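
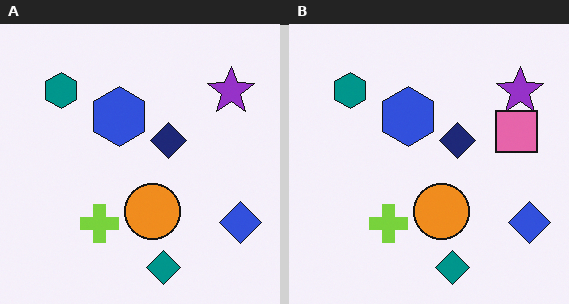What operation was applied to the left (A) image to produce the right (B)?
The transformation is: overlaid with an additional pink square.

A pink square appears in the right (B) image that is absent from the left (A).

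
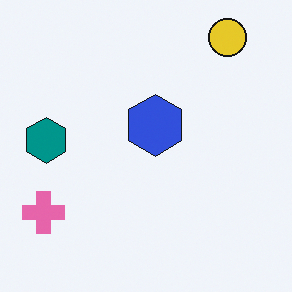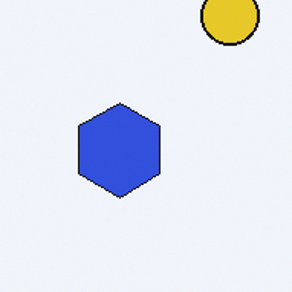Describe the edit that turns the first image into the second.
The transformation is: cropped to a modestly smaller region and rescaled.

The visible shapes are larger and the field of view is narrower; shapes near the original edges may be partly or wholly outside the frame — a crop-and-rescale.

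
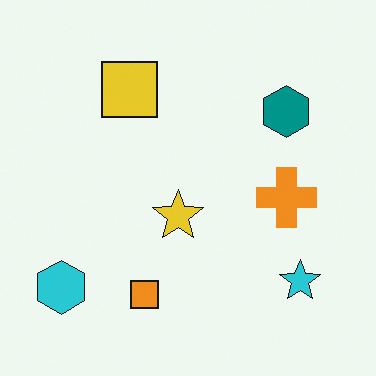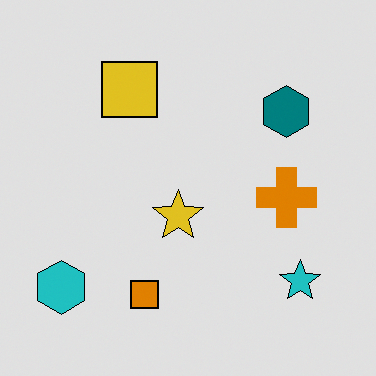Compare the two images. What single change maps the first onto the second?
The image was moderately posterized.

Each flat color has snapped to a coarser quantized level — most visibly, the near-white background has dropped to a flat grey.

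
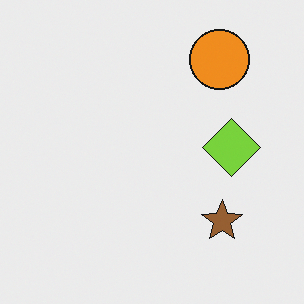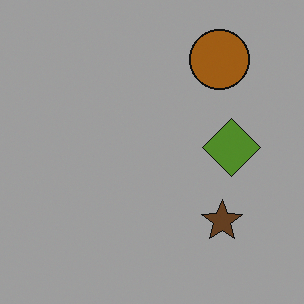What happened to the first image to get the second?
It was darkened a lot.

Every pixel — background and shapes alike — is uniformly darkened.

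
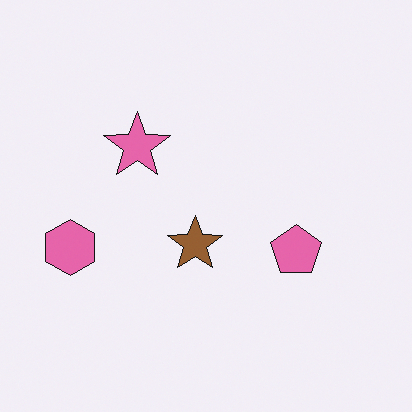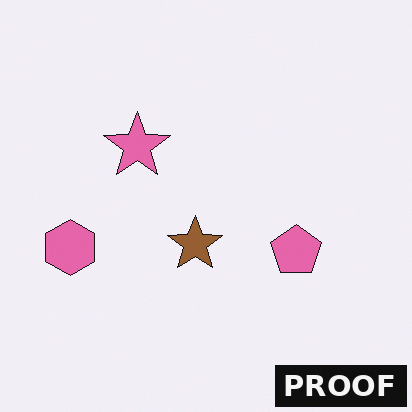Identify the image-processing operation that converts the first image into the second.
It was watermarked with the text "PROOF" in the lower-right corner.

A dark label reading "PROOF" appears in the lower-right corner.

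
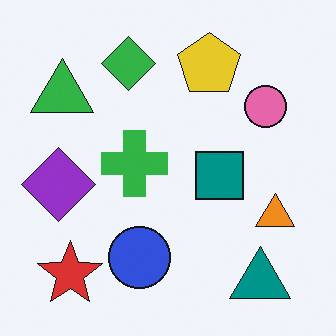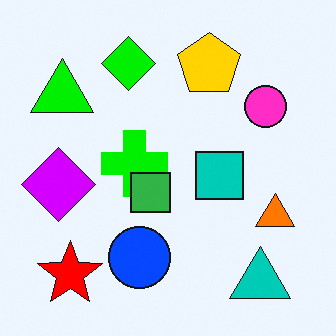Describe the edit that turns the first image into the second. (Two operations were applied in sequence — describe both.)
The second image is the first made much more vivid (saturation change), then overlaid with an additional green square.

All colors are more vivid — a global saturation change. A green square appears in the second image that is absent from the first.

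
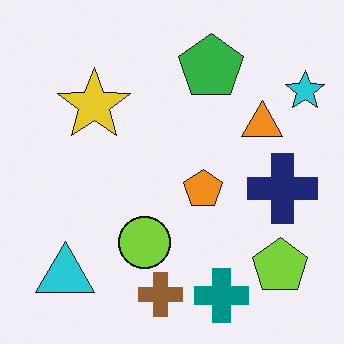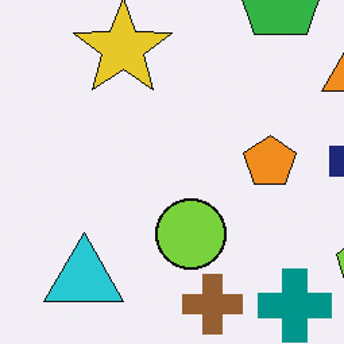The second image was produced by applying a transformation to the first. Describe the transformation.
Cropped to a modestly smaller region and rescaled.

The visible shapes are larger and the field of view is narrower; shapes near the original edges may be partly or wholly outside the frame — a crop-and-rescale.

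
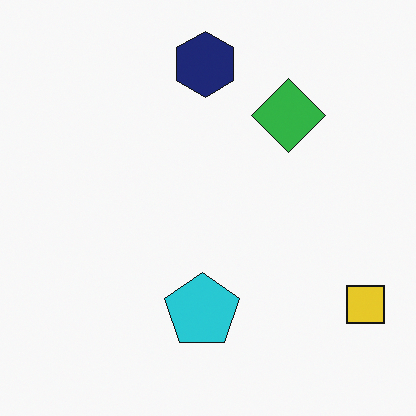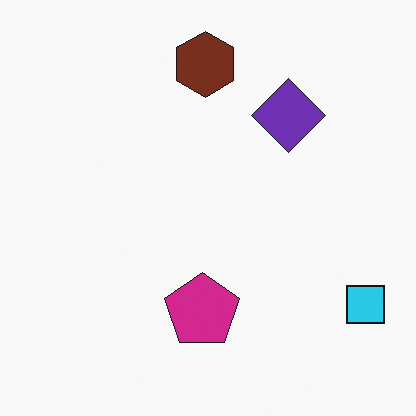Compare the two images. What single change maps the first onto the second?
The transformation is: hue-shifted noticeably.

Every shape's color has rotated by the same amount around the hue wheel — a uniform hue shift.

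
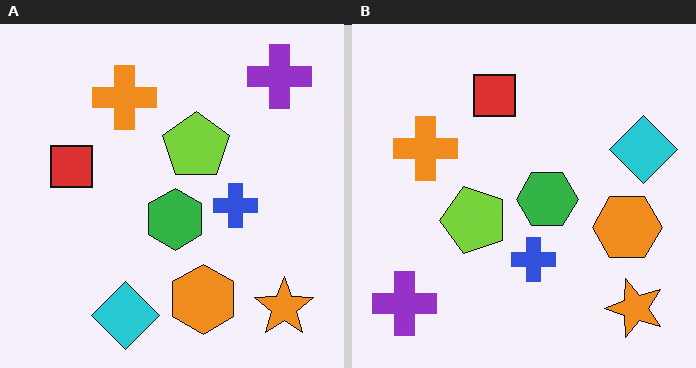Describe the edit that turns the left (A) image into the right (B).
The image was transposed (reflected across the top-left ↔ bottom-right diagonal).

Shapes have swapped their row and column positions — what was in the top-right is now in the bottom-left — a diagonal reflection.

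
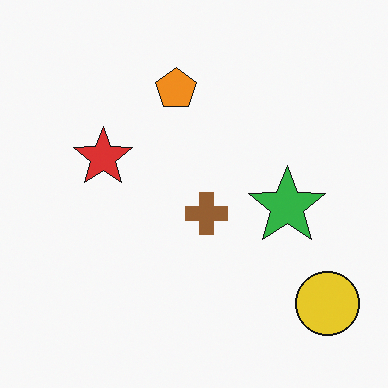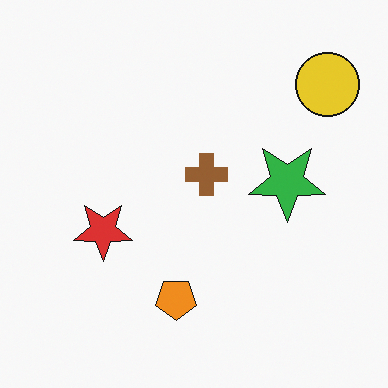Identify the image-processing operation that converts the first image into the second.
Flipped vertically (top ↔ bottom).

The yellow circle is in the bottom-right of the first image and the top-right of the second — shapes on opposite sides of the horizontal midline have swapped in a mirror flip.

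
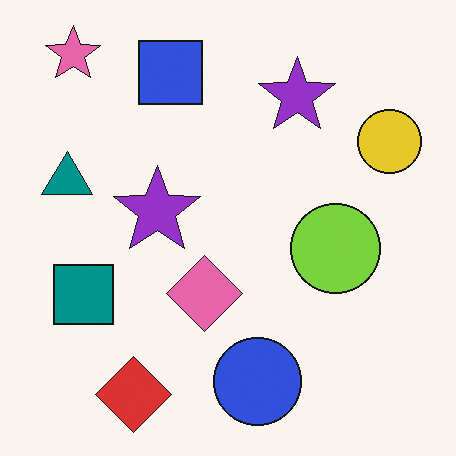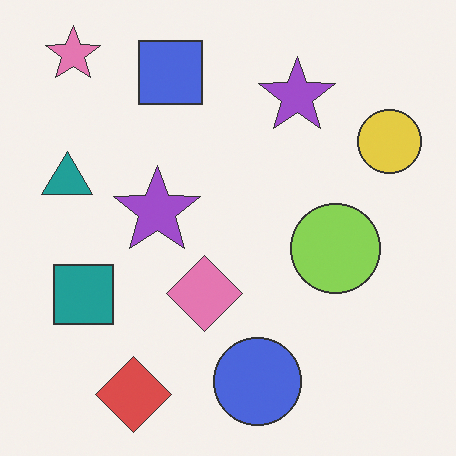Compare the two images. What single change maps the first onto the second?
It was given slightly reduced contrast.

Tones are pushed toward mid-grey across the whole image — a global contrast change.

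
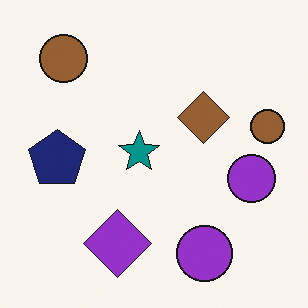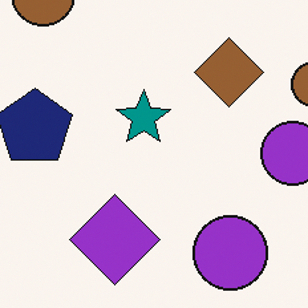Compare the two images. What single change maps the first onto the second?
It was cropped slightly and scaled back up.

The visible shapes are larger and the field of view is narrower; shapes near the original edges may be partly or wholly outside the frame — a crop-and-rescale.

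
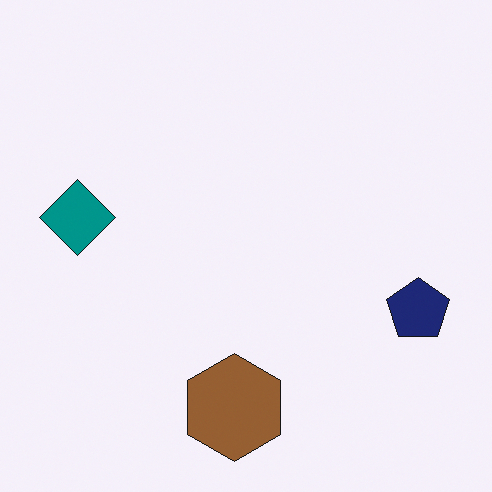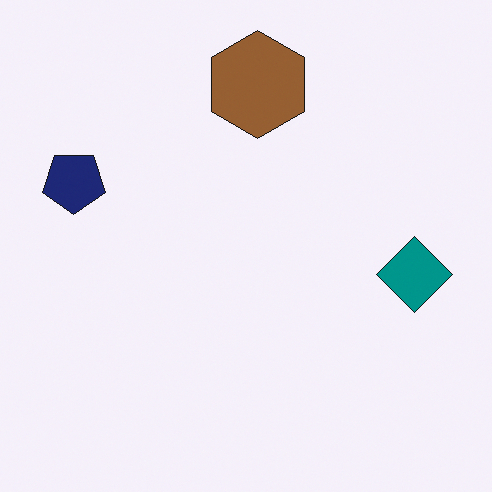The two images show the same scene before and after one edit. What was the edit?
Rotated 180°.

The navy pentagon sits in the right of the first image and the left of the second — consistent with a whole-image 180° rotation.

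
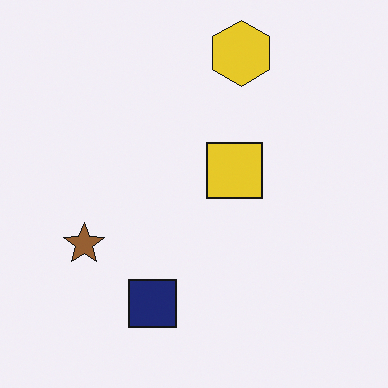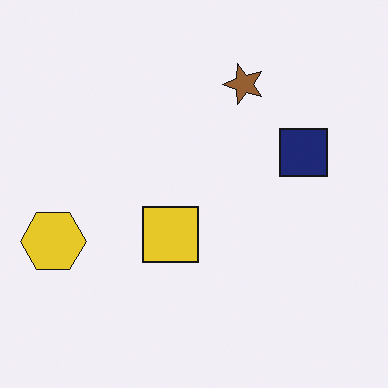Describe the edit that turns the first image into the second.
It was transposed (reflected across the top-left ↔ bottom-right diagonal).

Shapes have swapped their row and column positions — what was in the top-right is now in the bottom-left — a diagonal reflection.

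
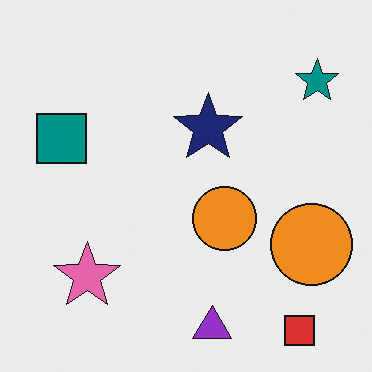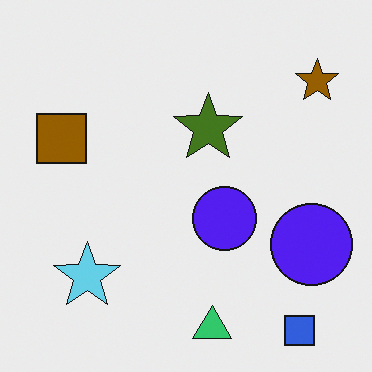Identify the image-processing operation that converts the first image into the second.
Hue-shifted through roughly half the color wheel.

Every shape's color has rotated by the same amount around the hue wheel — a uniform hue shift.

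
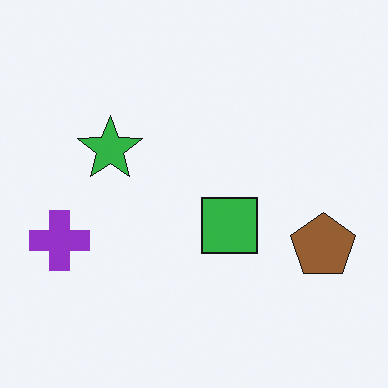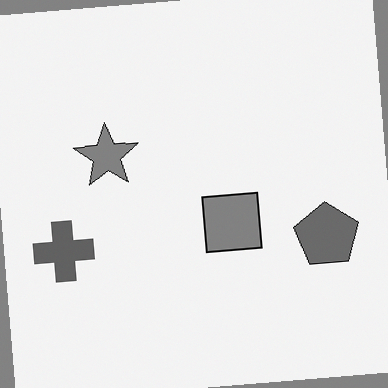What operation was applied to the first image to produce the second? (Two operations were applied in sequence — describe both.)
The second image is the first converted to grayscale, then rotated counter-clockwise by a small amount.

All color is removed — every shape is now a shade of grey. Every shape is tilted by the same angle and the image corners show triangular fill wedges — a whole-image rotation by a non-right angle.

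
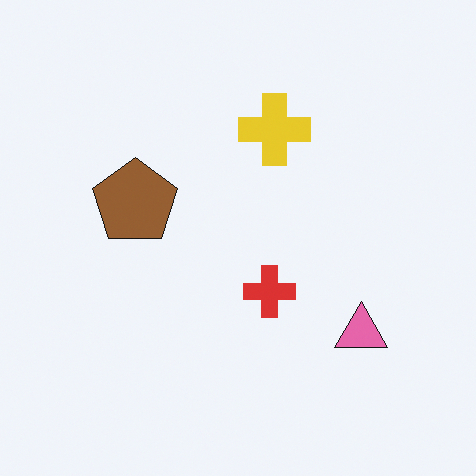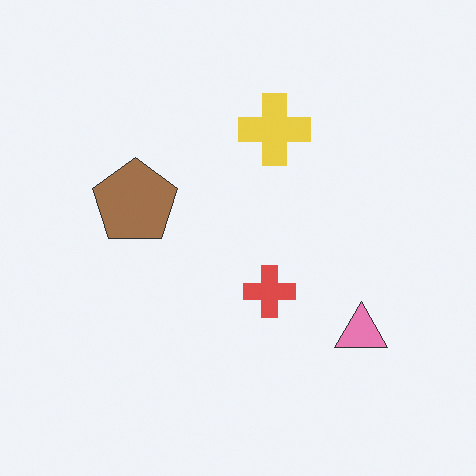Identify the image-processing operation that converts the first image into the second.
It was given slightly reduced contrast.

Tones are pushed toward mid-grey across the whole image — a global contrast change.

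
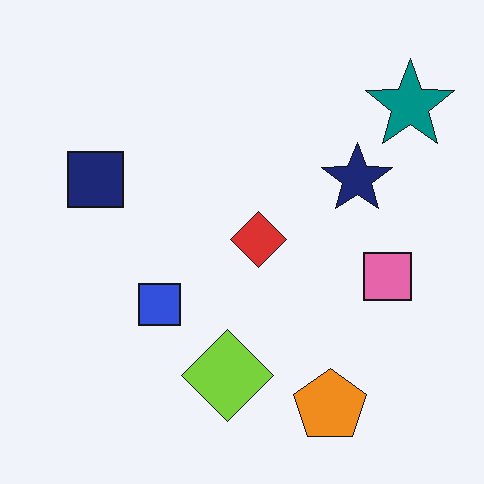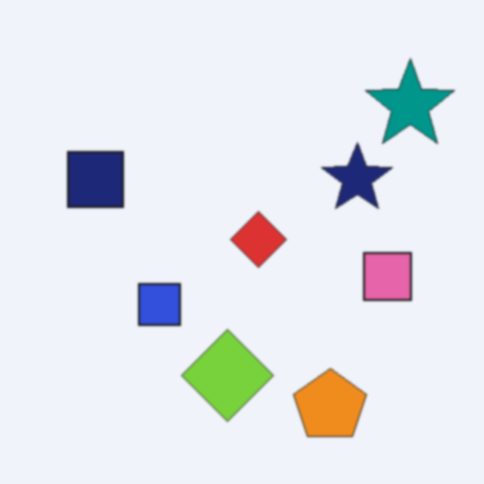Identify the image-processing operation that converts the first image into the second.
The transformation is: slightly softened.

Shape edges and outlines are uniformly softened across the whole image.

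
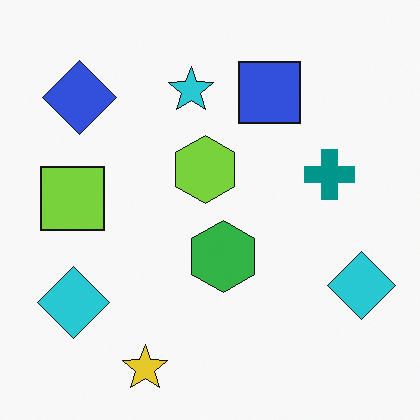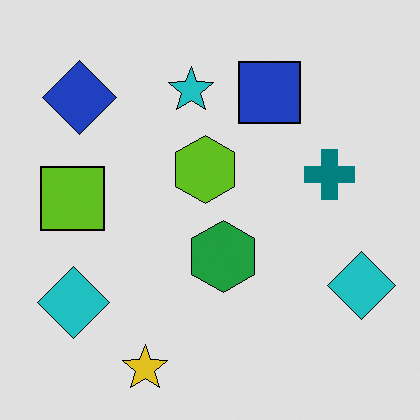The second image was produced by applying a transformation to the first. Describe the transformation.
This is the original image moderately posterized.

Each flat color has snapped to a coarser quantized level — most visibly, the near-white background has dropped to a flat grey.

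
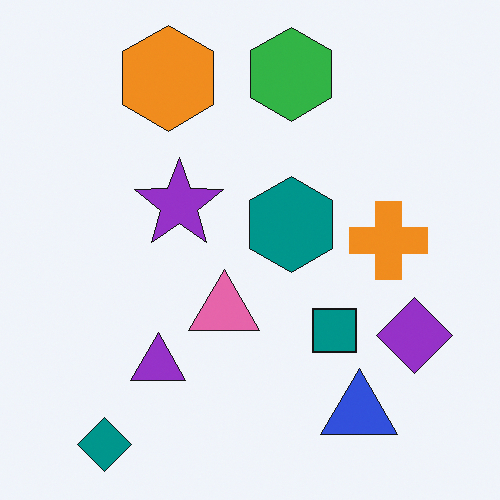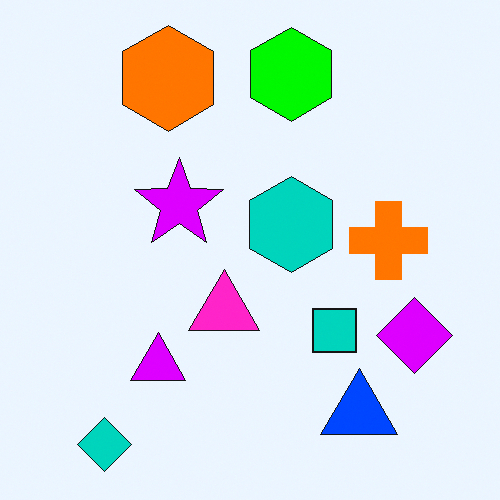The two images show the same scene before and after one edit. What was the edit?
The transformation is: made much more vivid (saturation change).

All colors are more vivid — a global saturation change.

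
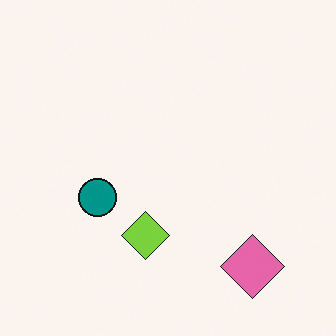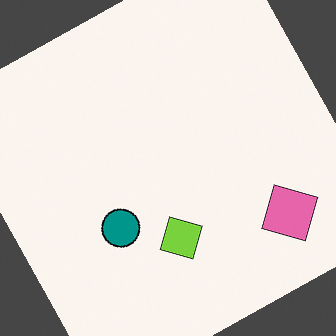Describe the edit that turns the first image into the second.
The image was rotated counter-clockwise by a clearly visible amount.

Every shape is tilted by the same angle and the image corners show triangular fill wedges — a whole-image rotation by a non-right angle.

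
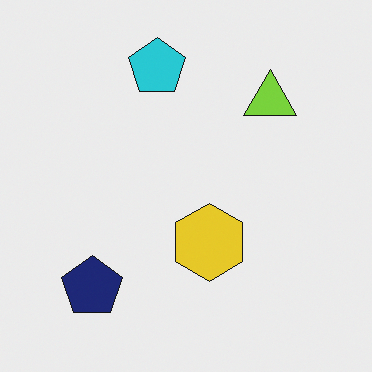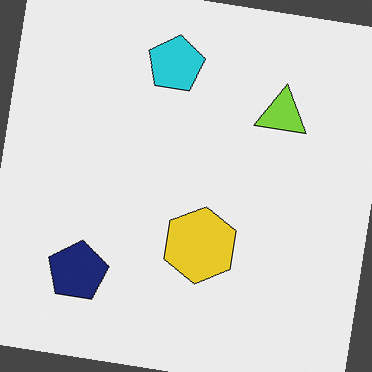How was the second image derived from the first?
This is the original image rotated clockwise by a small amount.

Every shape is tilted by the same angle and the image corners show triangular fill wedges — a whole-image rotation by a non-right angle.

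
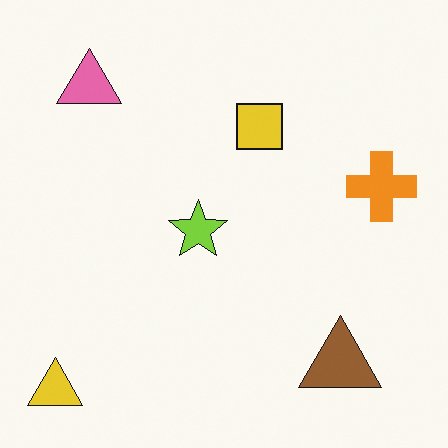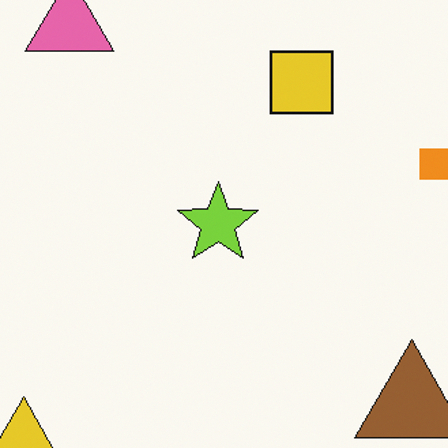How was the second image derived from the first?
The transformation is: cropped slightly and scaled back up.

The visible shapes are larger and the field of view is narrower; shapes near the original edges may be partly or wholly outside the frame — a crop-and-rescale.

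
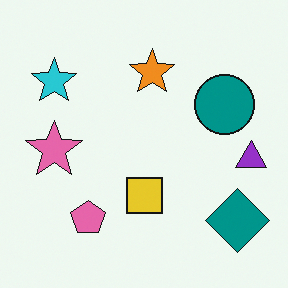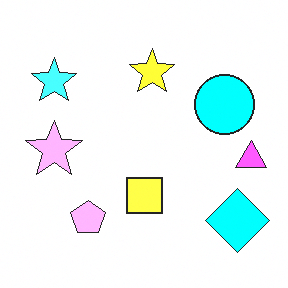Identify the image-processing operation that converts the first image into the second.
The image was noticeably brightened.

Every pixel — background and shapes alike — is uniformly brightened.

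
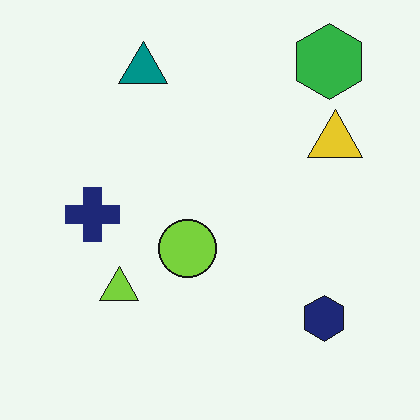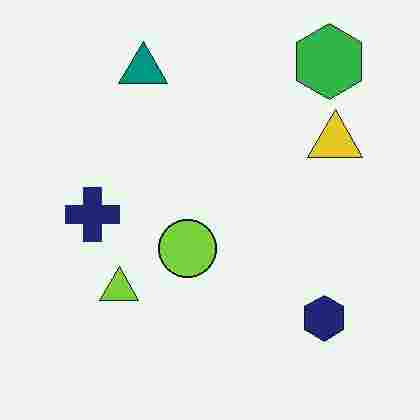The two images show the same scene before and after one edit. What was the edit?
The transformation is: heavily JPEG-compressed with obvious blocking artifacts.

Blocky 8×8 compression artifacts appear around shape edges and the flat background shows ringing — characteristic JPEG degradation.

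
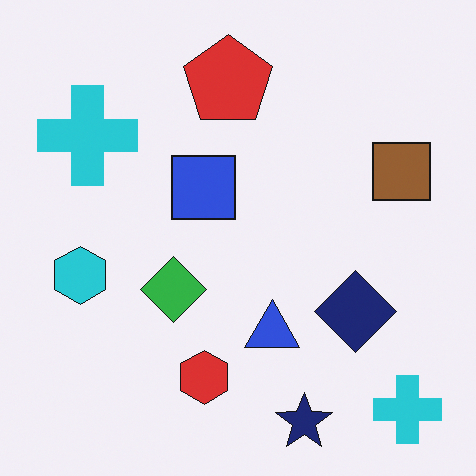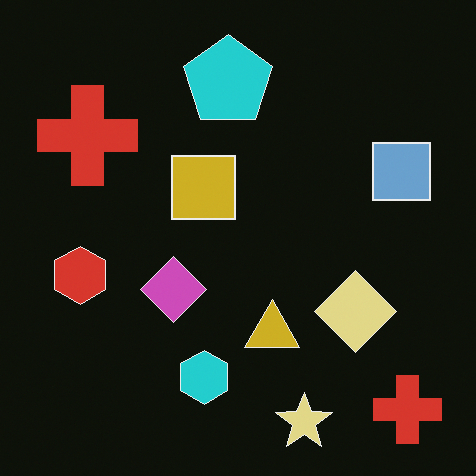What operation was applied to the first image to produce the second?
Color-inverted (negative).

The light background has become dark and every shape's color is its complement — a photographic negative.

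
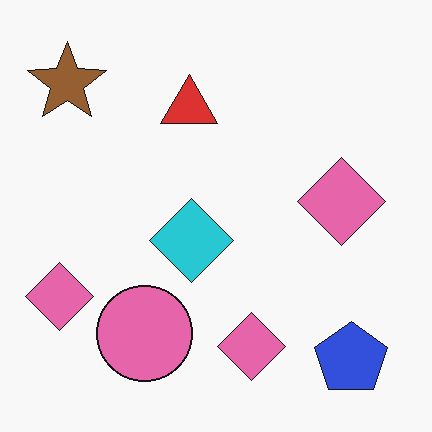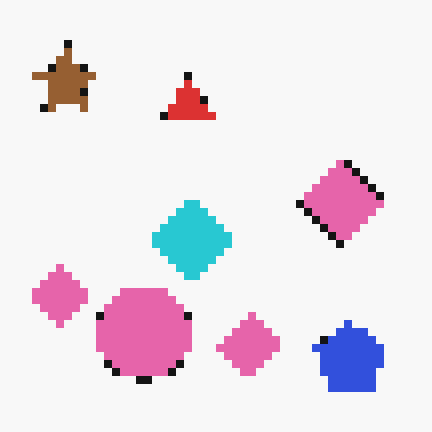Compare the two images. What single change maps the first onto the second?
Pixelated into visible square blocks.

Shapes are reduced to large square blocks; fine edges and outlines are lost — a downscale-then-upscale (mosaic) effect.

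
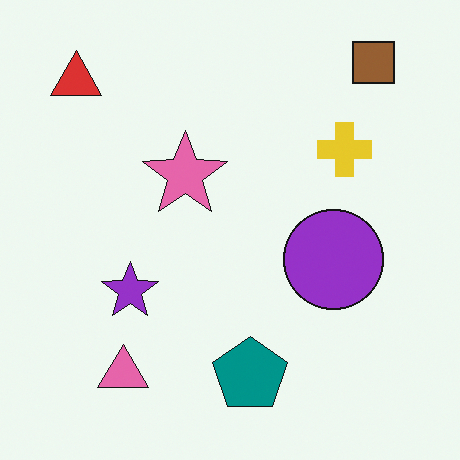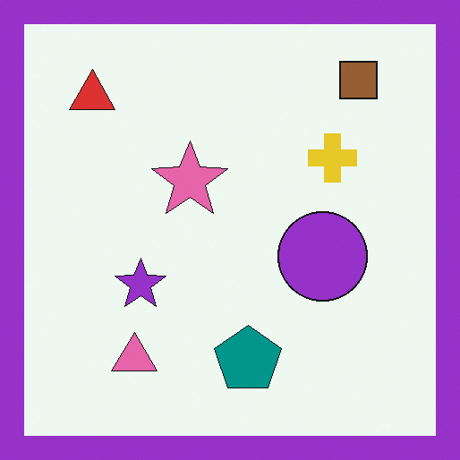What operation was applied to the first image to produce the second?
This is the original image framed with a purple border.

A solid purple frame runs around the edge of the second image, with the content slightly shrunk inside it.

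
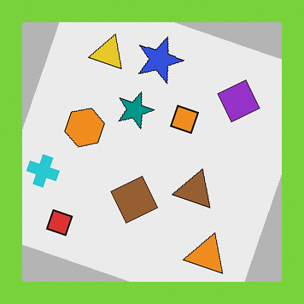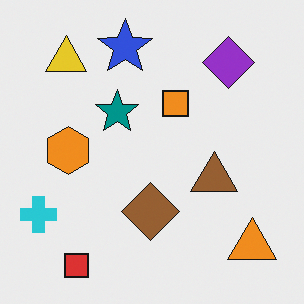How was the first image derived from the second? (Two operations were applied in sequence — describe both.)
It was rotated clockwise by a clearly visible amount, then framed with a lime border.

Every shape is tilted by the same angle and the image corners show triangular fill wedges — a whole-image rotation by a non-right angle. A solid lime frame runs around the edge of the first image, with the content slightly shrunk inside it.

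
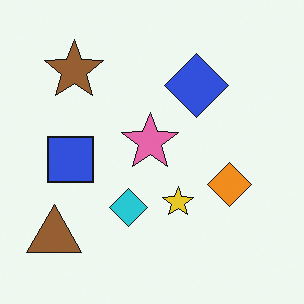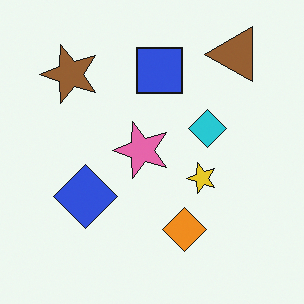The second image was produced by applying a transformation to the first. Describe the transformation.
The transformation is: transposed (reflected across the top-left ↔ bottom-right diagonal).

Shapes have swapped their row and column positions — what was in the top-right is now in the bottom-left — a diagonal reflection.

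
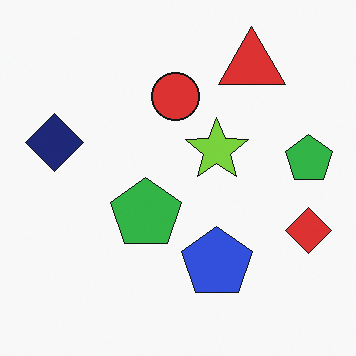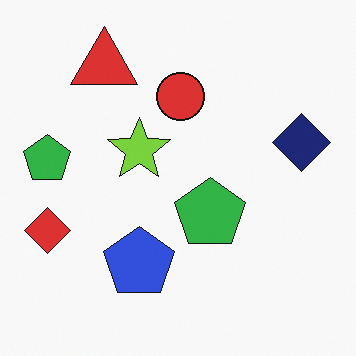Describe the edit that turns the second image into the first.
The image was flipped horizontally (left ↔ right).

The red diamond is in the left of the second image and the right of the first — shapes on opposite sides of the vertical midline have swapped in a mirror flip.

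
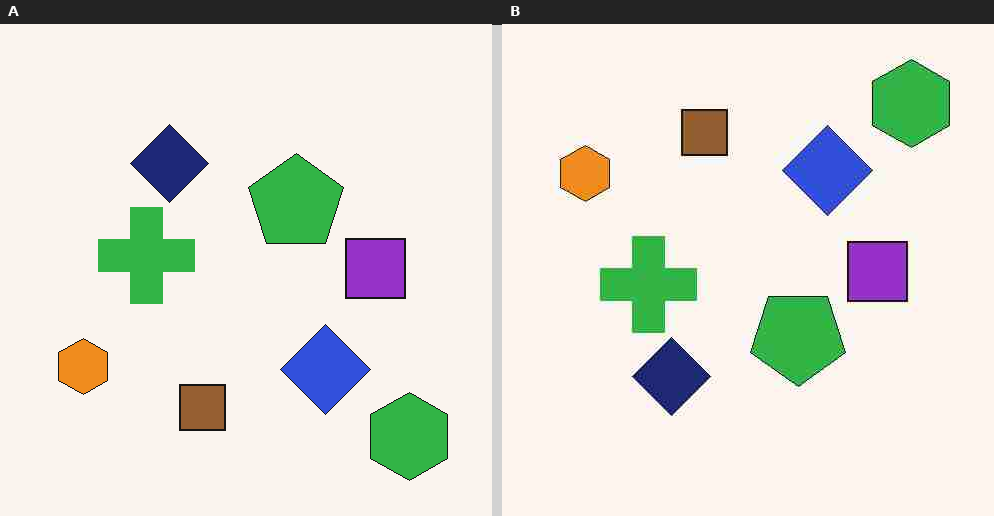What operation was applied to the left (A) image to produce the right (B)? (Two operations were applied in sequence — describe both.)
The image was flipped vertically (top ↔ bottom), then degraded with heavy JPEG compression.

The green hexagon is in the bottom-right of the left (A) image and the top-right of the right (B) — shapes on opposite sides of the horizontal midline have swapped in a mirror flip. Blocky 8×8 compression artifacts appear around shape edges and the flat background shows ringing — characteristic JPEG degradation.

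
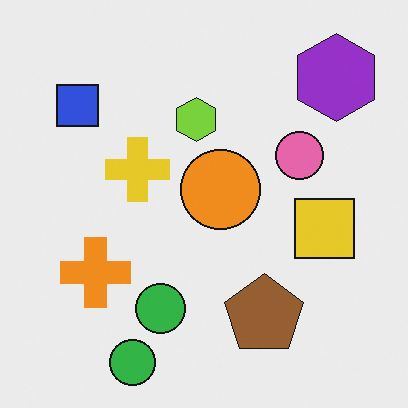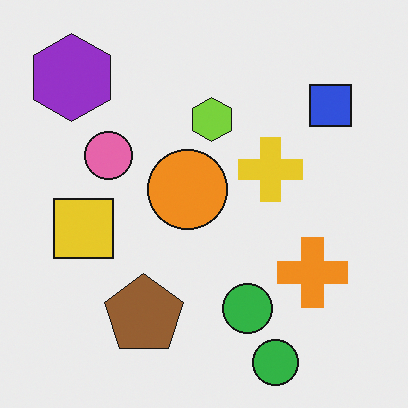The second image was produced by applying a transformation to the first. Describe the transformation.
This is the original image flipped horizontally (left ↔ right).

The purple hexagon is in the top-right of the first image and the top-left of the second — shapes on opposite sides of the vertical midline have swapped in a mirror flip.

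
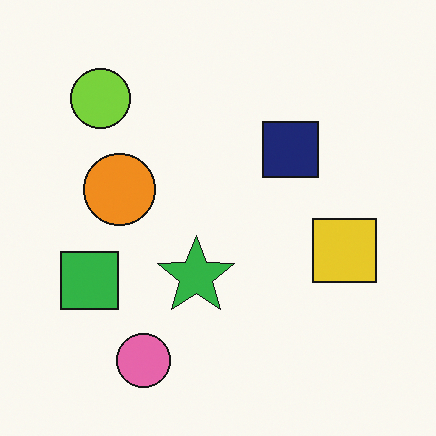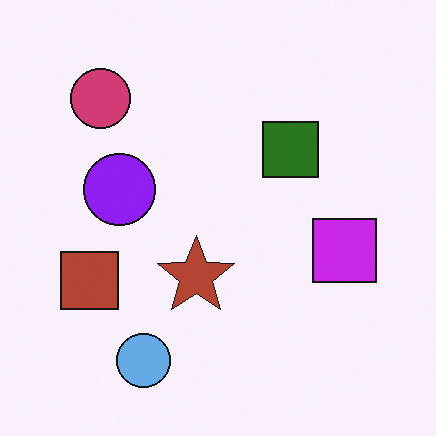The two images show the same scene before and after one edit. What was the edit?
The second image is the first hue-shifted by a large amount.

Every shape's color has rotated by the same amount around the hue wheel — a uniform hue shift.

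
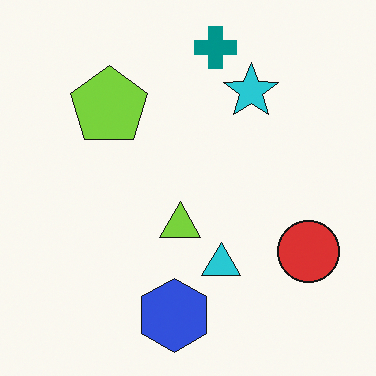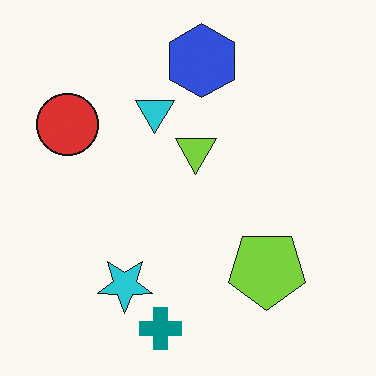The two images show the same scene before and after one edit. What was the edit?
This is the original image rotated 180°.

The teal cross sits in the top of the first image and the bottom of the second — consistent with a whole-image 180° rotation.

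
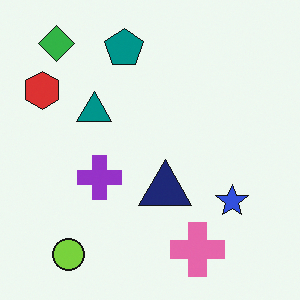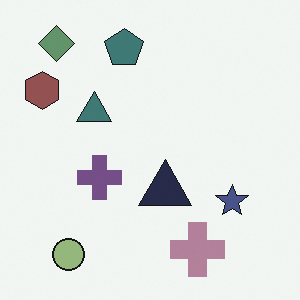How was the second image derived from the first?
This is the original image heavily desaturated.

All colors are more muted and greyish — a global saturation change.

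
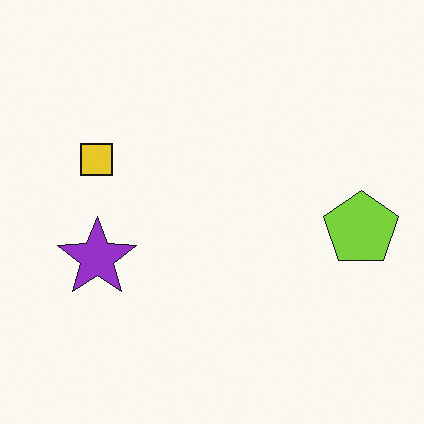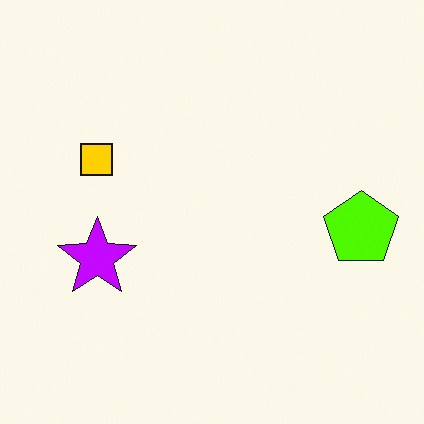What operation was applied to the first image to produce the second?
The image was made much more vivid (saturation change).

All colors are more vivid — a global saturation change.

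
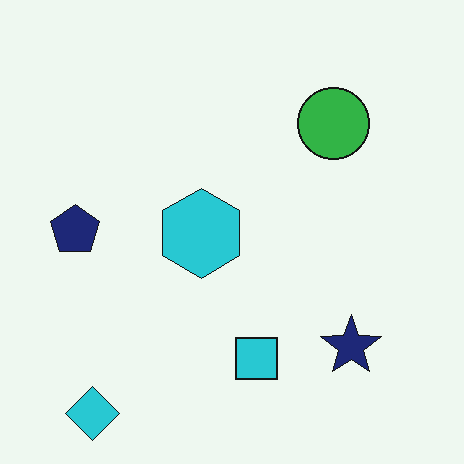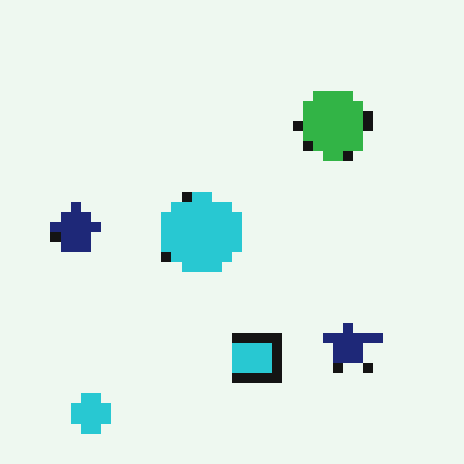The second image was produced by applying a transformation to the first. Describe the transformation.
Coarsely pixelated.

Shapes are reduced to large square blocks; fine edges and outlines are lost — a downscale-then-upscale (mosaic) effect.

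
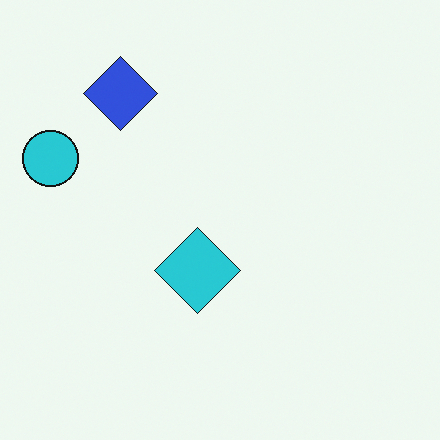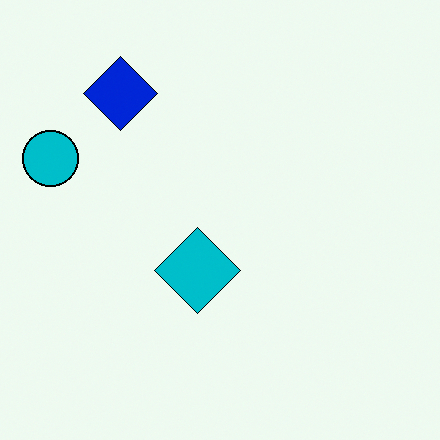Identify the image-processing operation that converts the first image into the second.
It was given slightly increased contrast.

Tones are pushed away from mid-grey across the whole image — a global contrast change.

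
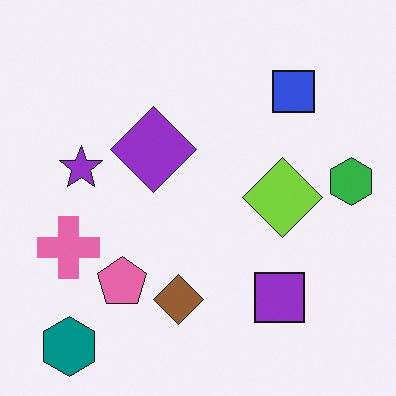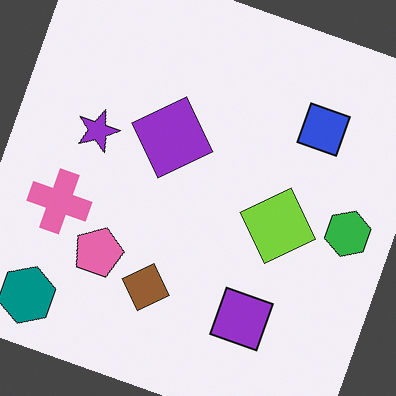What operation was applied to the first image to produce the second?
The second image is the first rotated clockwise by a moderate amount.

Every shape is tilted by the same angle and the image corners show triangular fill wedges — a whole-image rotation by a non-right angle.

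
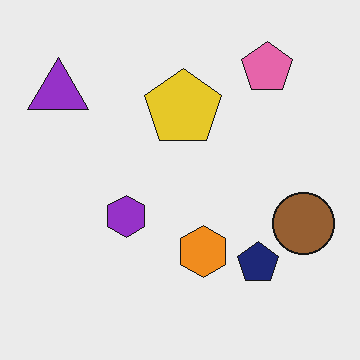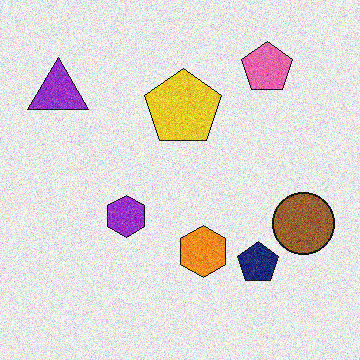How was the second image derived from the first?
This is the original image degraded with moderate additive noise.

Random speckle covers the whole image, including the flat background.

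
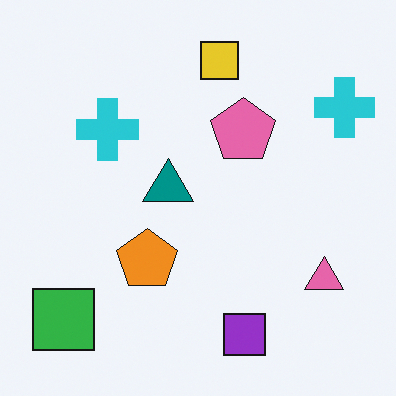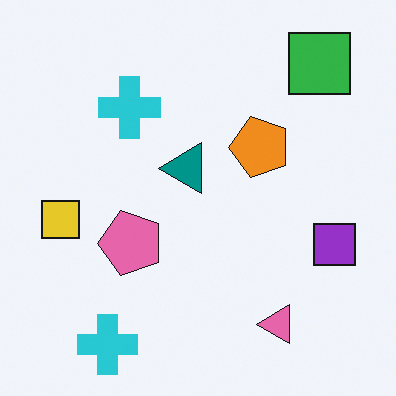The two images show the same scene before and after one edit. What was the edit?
The image was transposed (reflected across the top-left ↔ bottom-right diagonal).

Shapes have swapped their row and column positions — what was in the top-right is now in the bottom-left — a diagonal reflection.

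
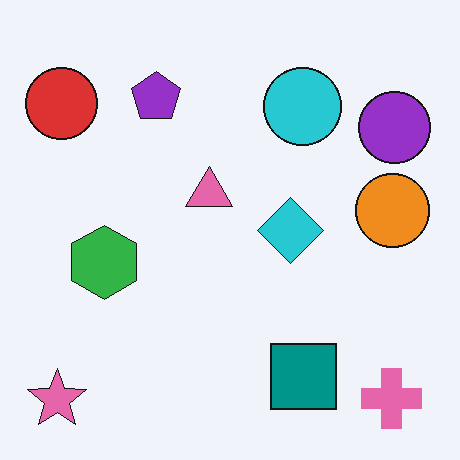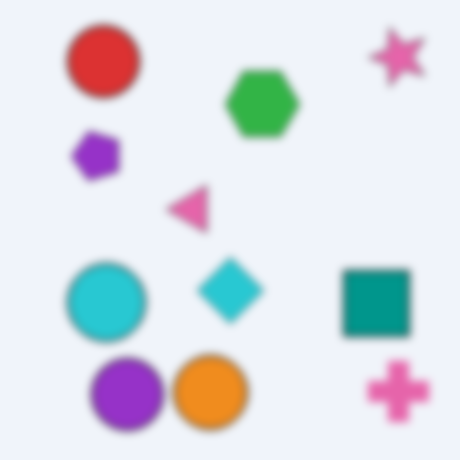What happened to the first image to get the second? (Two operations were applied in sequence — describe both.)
The second image is the first transposed (reflected across the top-left ↔ bottom-right diagonal), then noticeably gaussian-blurred.

Shapes have swapped their row and column positions — what was in the top-right is now in the bottom-left — a diagonal reflection. Shape edges and outlines are uniformly softened across the whole image.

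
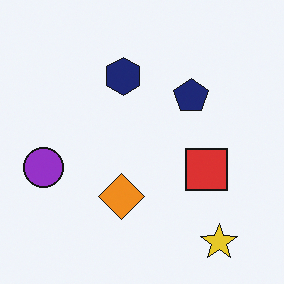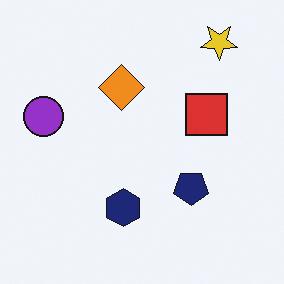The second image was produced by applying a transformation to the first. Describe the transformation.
The transformation is: flipped vertically (top ↔ bottom).

The yellow star is in the bottom-right of the first image and the top-right of the second — shapes on opposite sides of the horizontal midline have swapped in a mirror flip.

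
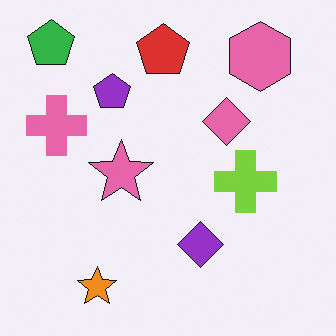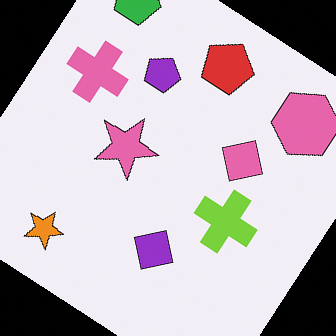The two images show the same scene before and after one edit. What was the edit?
The image was rotated clockwise by a large amount — several tens of degrees.

Every shape is tilted by the same angle and the image corners show triangular fill wedges — a whole-image rotation by a non-right angle.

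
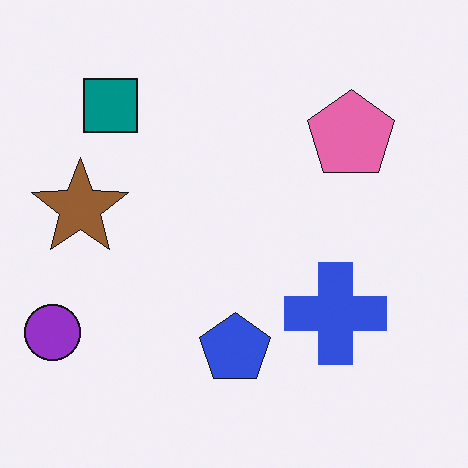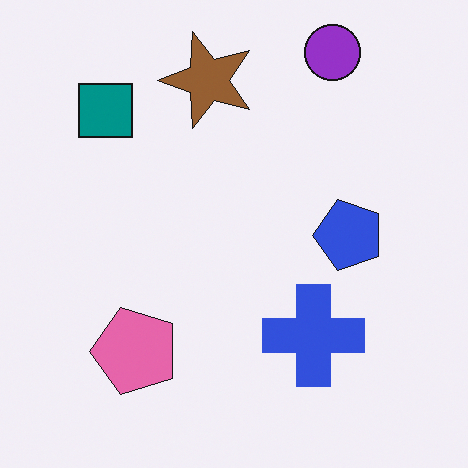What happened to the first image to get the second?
The second image is the first transposed (reflected across the top-left ↔ bottom-right diagonal).

Shapes have swapped their row and column positions — what was in the top-right is now in the bottom-left — a diagonal reflection.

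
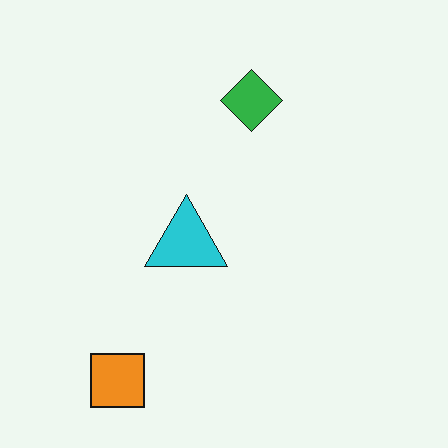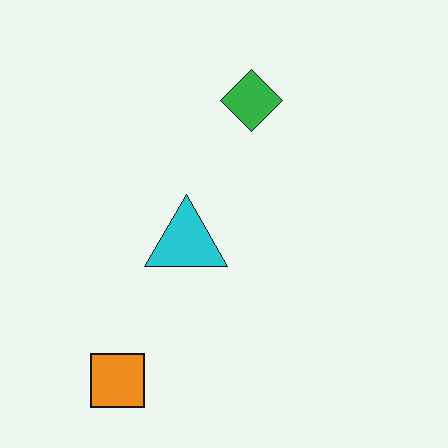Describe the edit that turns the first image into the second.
The image was given moderate JPEG compression.

Blocky 8×8 compression artifacts appear around shape edges and the flat background shows ringing — characteristic JPEG degradation.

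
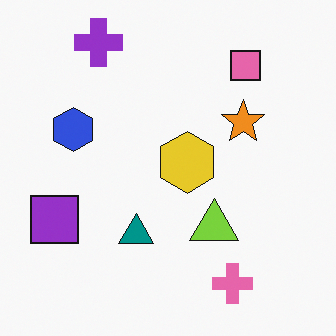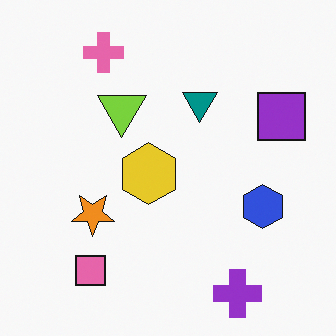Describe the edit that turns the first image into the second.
It was rotated 180°.

The purple cross sits in the top-left of the first image and the bottom-right of the second — consistent with a whole-image 180° rotation.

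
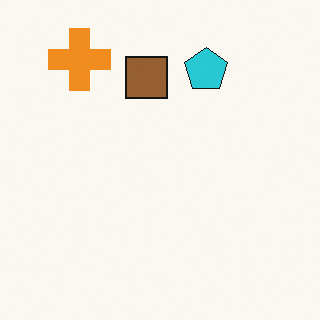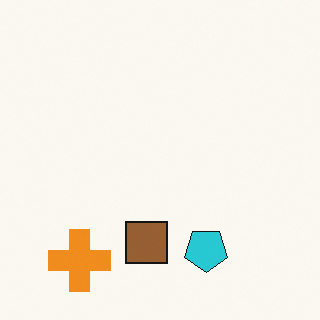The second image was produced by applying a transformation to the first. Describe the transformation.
It was flipped vertically (top ↔ bottom).

The orange cross is in the top-left of the first image and the bottom-left of the second — shapes on opposite sides of the horizontal midline have swapped in a mirror flip.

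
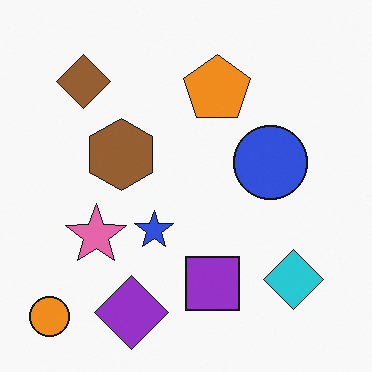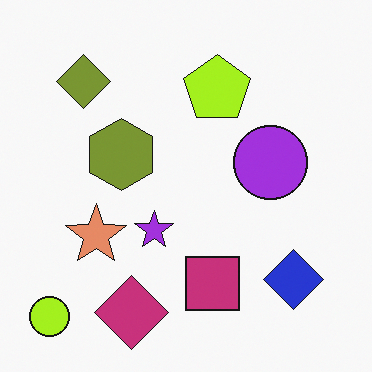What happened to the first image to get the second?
This is the original image hue-shifted by a small amount.

Every shape's color has rotated by the same amount around the hue wheel — a uniform hue shift.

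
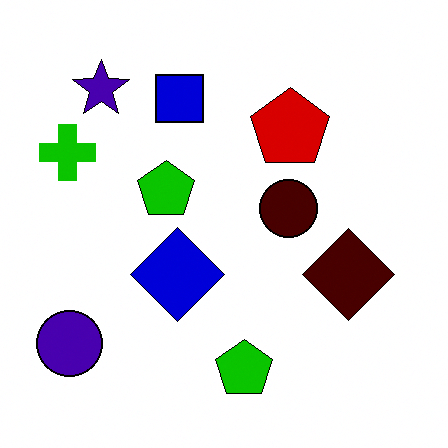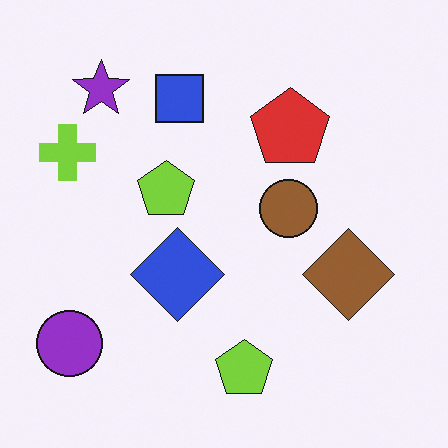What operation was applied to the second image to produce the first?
Given much higher contrast.

Tones are pushed away from mid-grey across the whole image — a global contrast change.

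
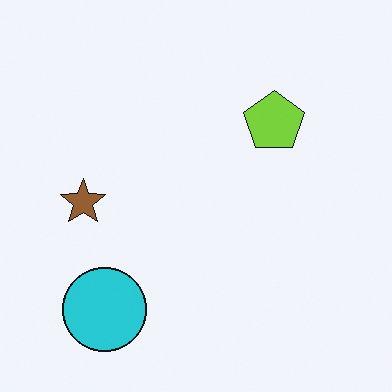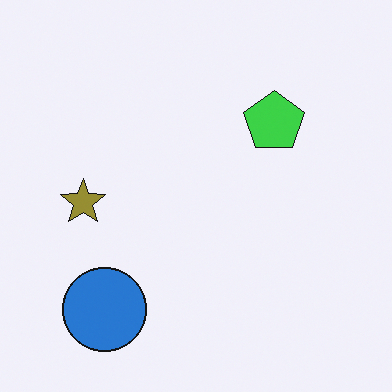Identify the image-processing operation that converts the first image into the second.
The image was hue-shifted by a small amount.

Every shape's color has rotated by the same amount around the hue wheel — a uniform hue shift.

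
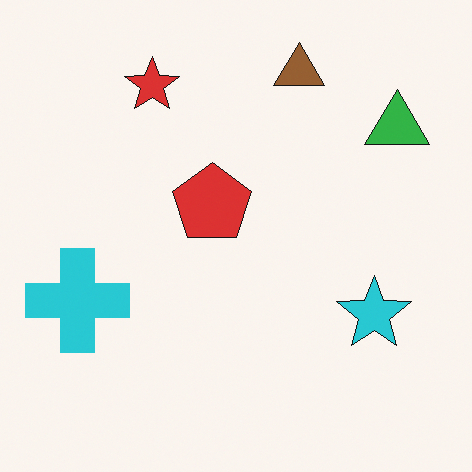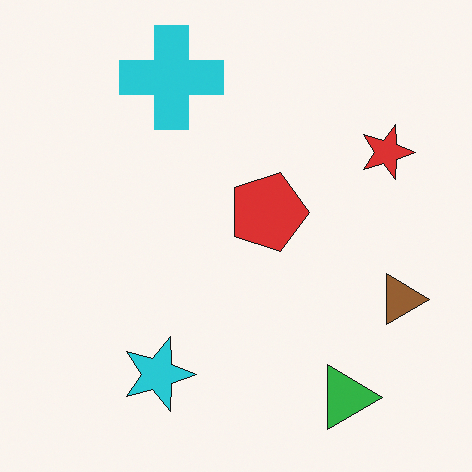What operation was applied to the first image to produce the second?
The image was rotated 90° clockwise.

The green triangle sits in the top-right of the first image and the bottom-right of the second — consistent with a whole-image 90° clockwise rotation.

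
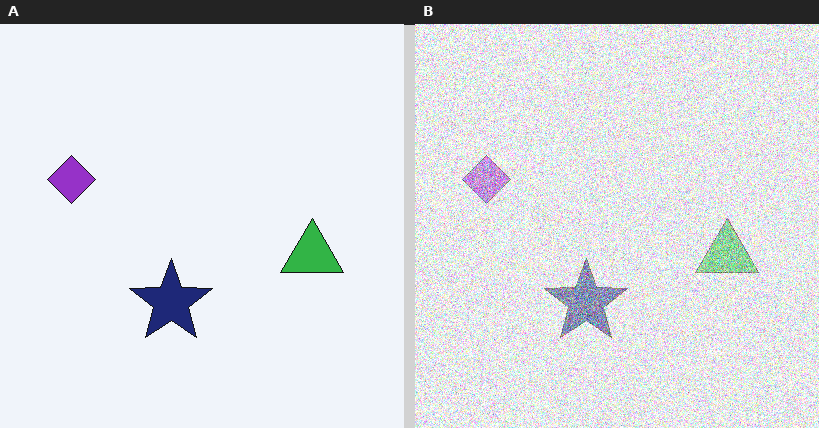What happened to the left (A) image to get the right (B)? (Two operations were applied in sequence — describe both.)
The transformation is: given much lower contrast, then degraded with heavy additive noise.

Tones are pushed toward mid-grey across the whole image — a global contrast change. Random speckle covers the whole image, including the flat background.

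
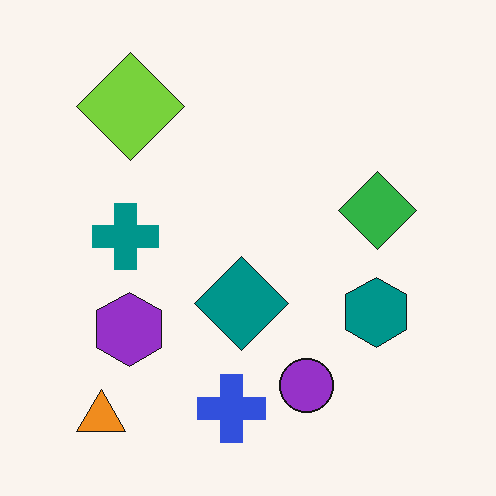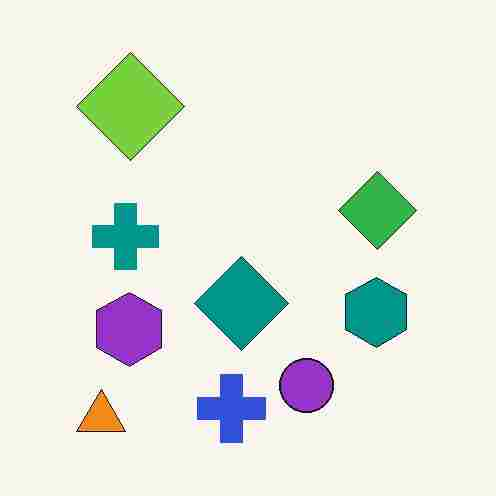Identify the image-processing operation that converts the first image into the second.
This is the original image heavily JPEG-compressed with obvious blocking artifacts.

Blocky 8×8 compression artifacts appear around shape edges and the flat background shows ringing — characteristic JPEG degradation.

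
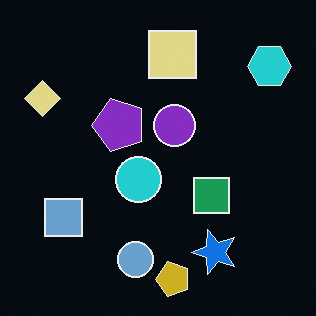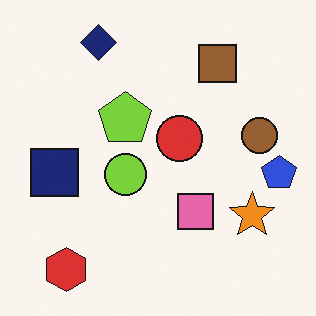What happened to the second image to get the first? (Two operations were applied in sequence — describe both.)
It was color-inverted (negative), then transposed (reflected across the top-left ↔ bottom-right diagonal).

The light background has become dark and every shape's color is its complement — a photographic negative. Shapes have swapped their row and column positions — what was in the top-right is now in the bottom-left — a diagonal reflection.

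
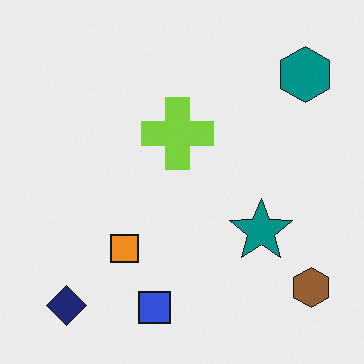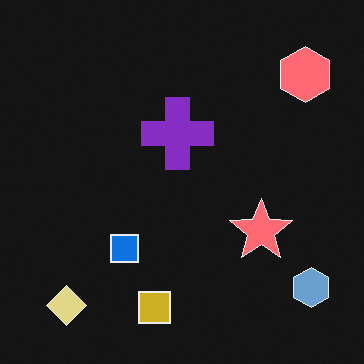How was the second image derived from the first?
The image was color-inverted (negative).

The light background has become dark and every shape's color is its complement — a photographic negative.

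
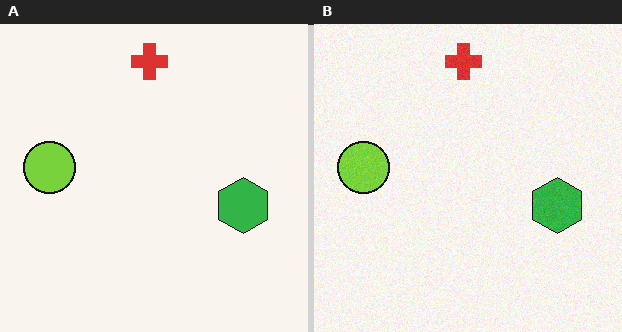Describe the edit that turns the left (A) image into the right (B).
This is the original image degraded with subtle gaussian noise.

Random speckle covers the whole image, including the flat background.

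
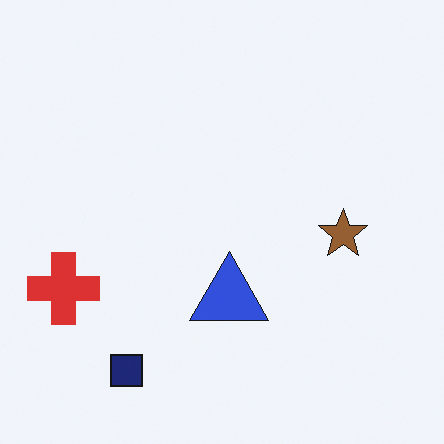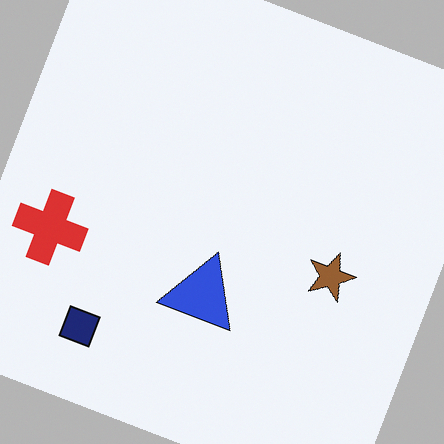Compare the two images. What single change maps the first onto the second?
The second image is the first rotated clockwise by a moderate amount.

Every shape is tilted by the same angle and the image corners show triangular fill wedges — a whole-image rotation by a non-right angle.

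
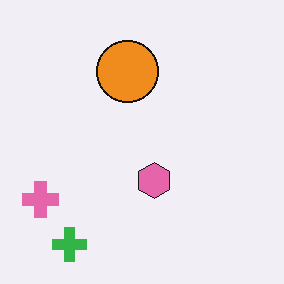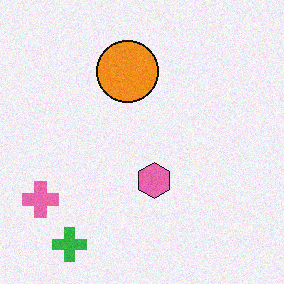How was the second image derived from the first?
Degraded with a light layer of grain.

Random speckle covers the whole image, including the flat background.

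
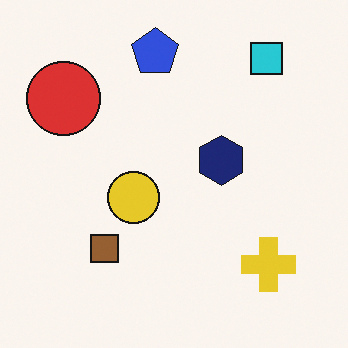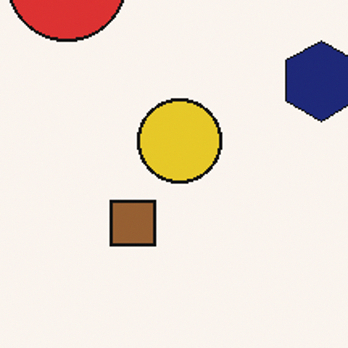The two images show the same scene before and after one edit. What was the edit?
The second image is the first cropped to a modestly smaller region and rescaled.

The visible shapes are larger and the field of view is narrower; shapes near the original edges may be partly or wholly outside the frame — a crop-and-rescale.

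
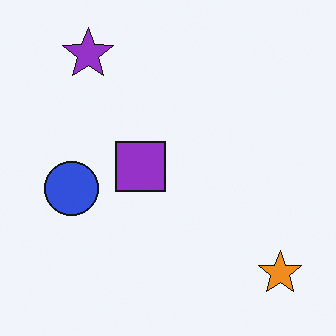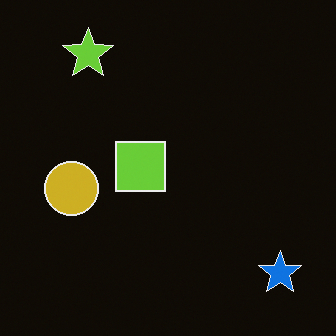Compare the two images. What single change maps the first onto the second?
Color-inverted (negative).

The light background has become dark and every shape's color is its complement — a photographic negative.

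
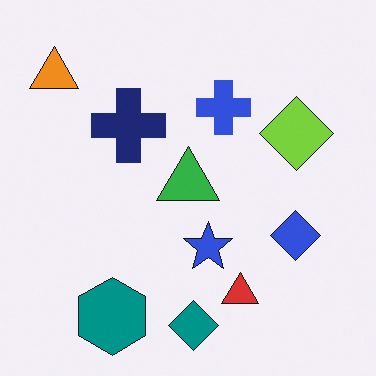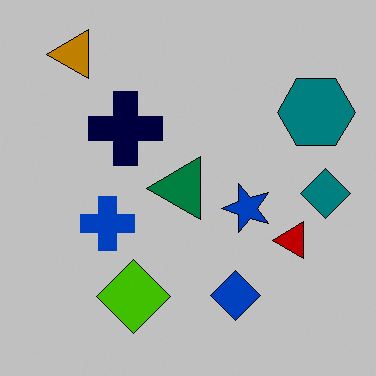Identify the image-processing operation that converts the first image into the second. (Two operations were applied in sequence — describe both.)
The second image is the first aggressively posterized, then transposed (reflected across the top-left ↔ bottom-right diagonal).

Each flat color has snapped to a coarser quantized level — most visibly, the near-white background has dropped to a flat grey. Shapes have swapped their row and column positions — what was in the top-right is now in the bottom-left — a diagonal reflection.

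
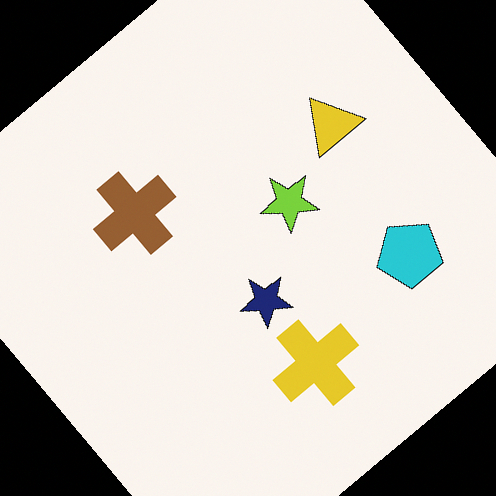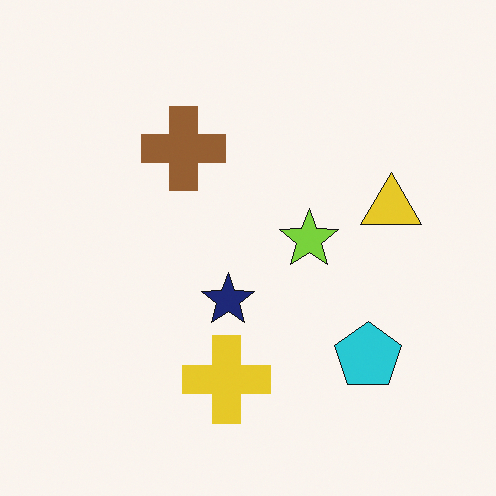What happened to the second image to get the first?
The transformation is: rotated counter-clockwise by a large amount — several tens of degrees.

Every shape is tilted by the same angle and the image corners show triangular fill wedges — a whole-image rotation by a non-right angle.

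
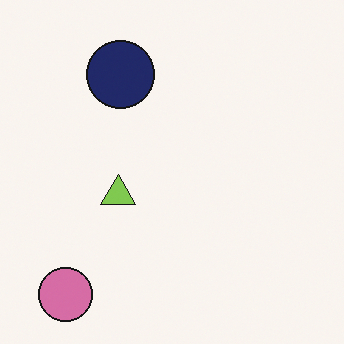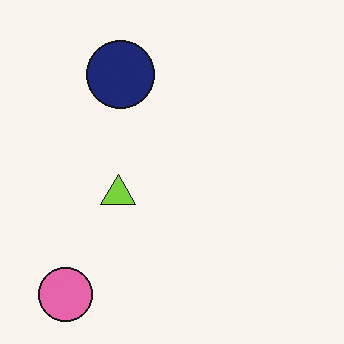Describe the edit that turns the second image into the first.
The transformation is: slightly desaturated.

All colors are more muted and greyish — a global saturation change.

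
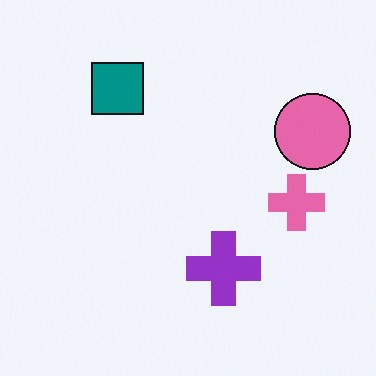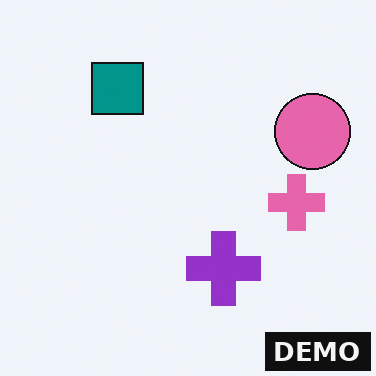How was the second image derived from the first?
The image was watermarked with the text "DEMO" in the lower-right corner.

A dark label reading "DEMO" appears in the lower-right corner.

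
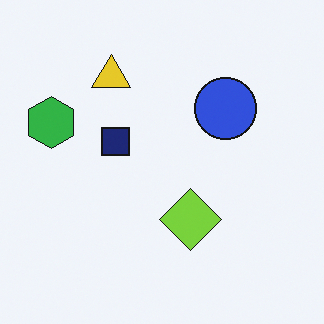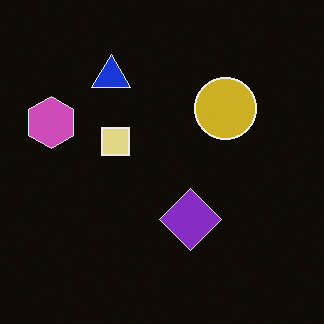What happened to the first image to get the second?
The second image is the first color-inverted (negative).

The light background has become dark and every shape's color is its complement — a photographic negative.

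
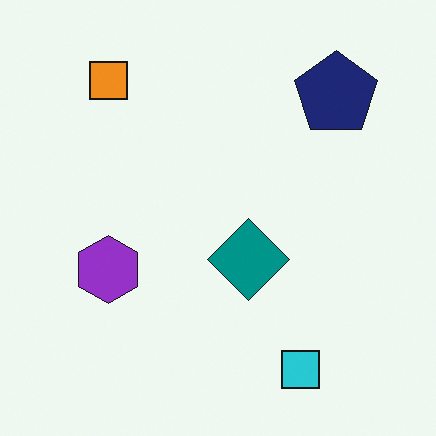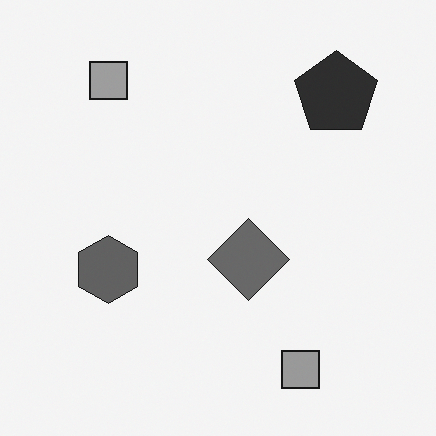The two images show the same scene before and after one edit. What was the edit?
The transformation is: converted to grayscale.

All color is removed — every shape is now a shade of grey.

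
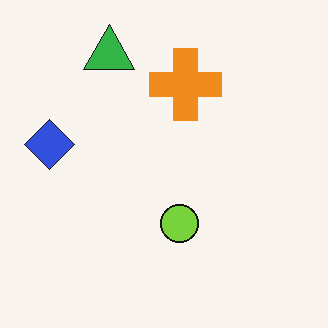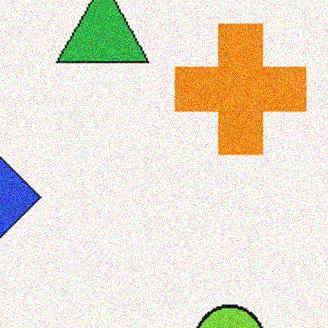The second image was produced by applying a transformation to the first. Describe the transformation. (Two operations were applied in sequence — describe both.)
The second image is the first cropped tightly and scaled back up, then degraded with visible gaussian noise.

The visible shapes are larger and the field of view is narrower; shapes near the original edges may be partly or wholly outside the frame — a crop-and-rescale. Random speckle covers the whole image, including the flat background.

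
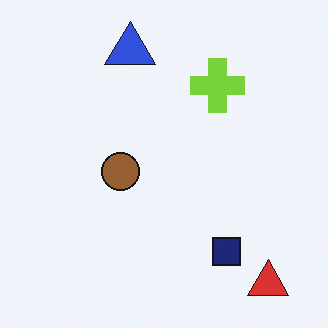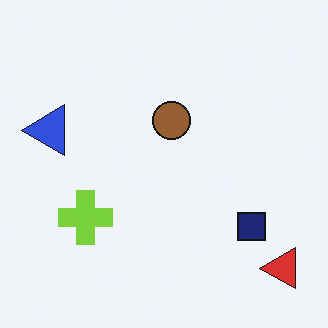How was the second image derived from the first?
The second image is the first transposed (reflected across the top-left ↔ bottom-right diagonal).

Shapes have swapped their row and column positions — what was in the top-right is now in the bottom-left — a diagonal reflection.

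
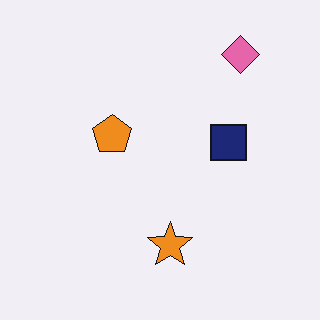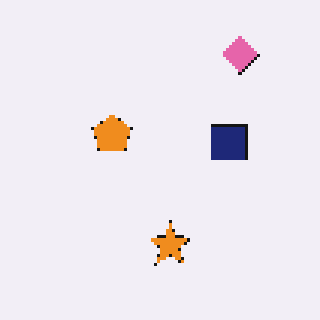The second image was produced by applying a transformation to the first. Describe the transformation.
It was mildly pixelated.

Shapes are reduced to large square blocks; fine edges and outlines are lost — a downscale-then-upscale (mosaic) effect.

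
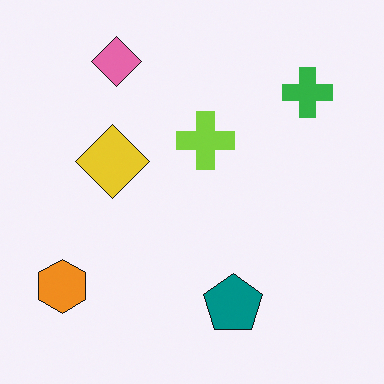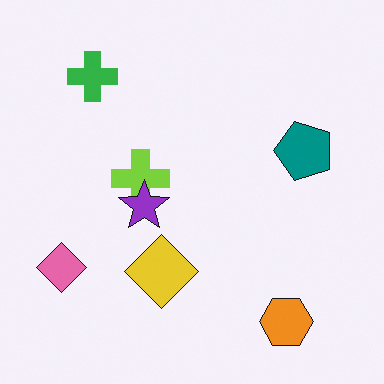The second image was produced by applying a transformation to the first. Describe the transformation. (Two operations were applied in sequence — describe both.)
This is the original image rotated 90° counter-clockwise, then overlaid with an additional purple star.

The orange hexagon sits in the bottom-left of the first image and the bottom-right of the second — consistent with a whole-image 90° counter-clockwise rotation. A purple star appears in the second image that is absent from the first.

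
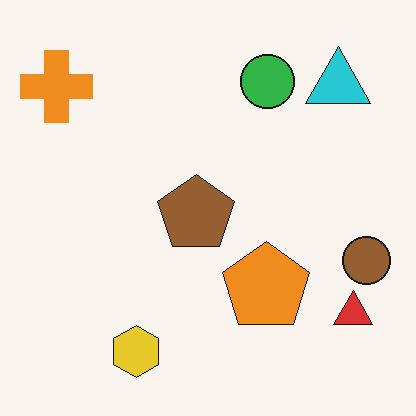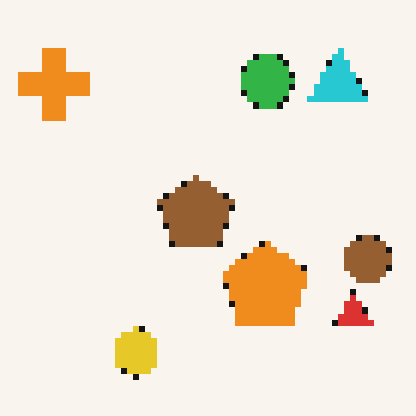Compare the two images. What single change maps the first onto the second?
The second image is the first moderately pixelated.

Shapes are reduced to large square blocks; fine edges and outlines are lost — a downscale-then-upscale (mosaic) effect.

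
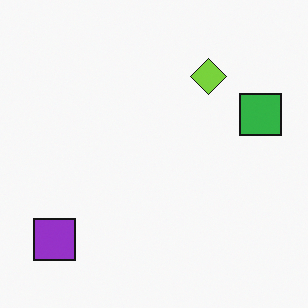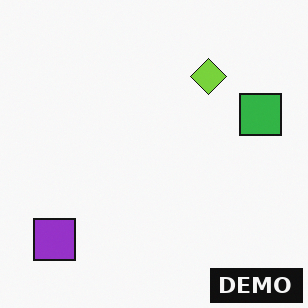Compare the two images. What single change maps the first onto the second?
Watermarked with the text "DEMO" in the lower-right corner.

A dark label reading "DEMO" appears in the lower-right corner.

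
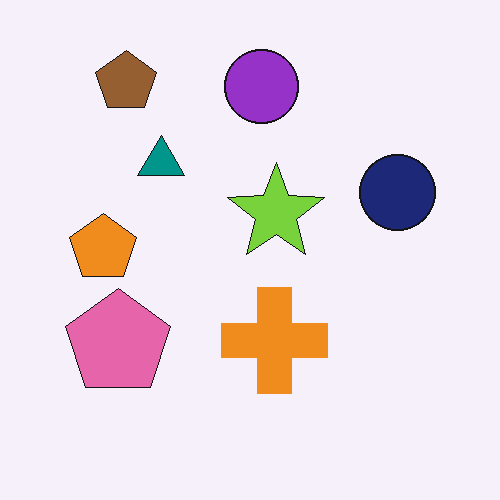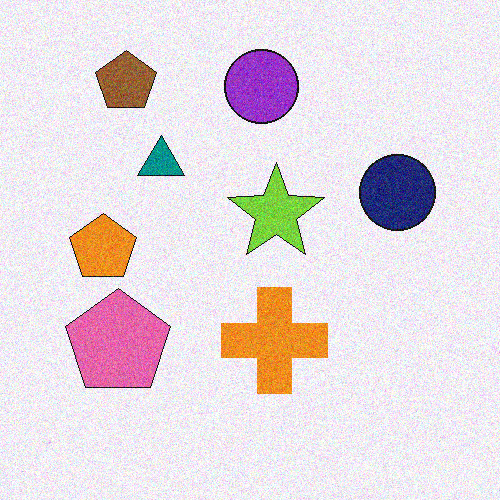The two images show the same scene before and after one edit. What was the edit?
Degraded with visible gaussian noise.

Random speckle covers the whole image, including the flat background.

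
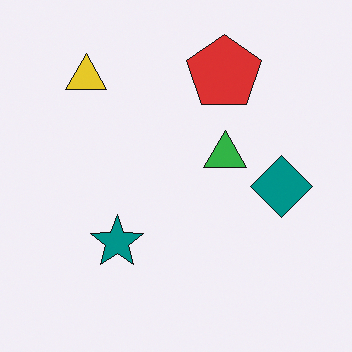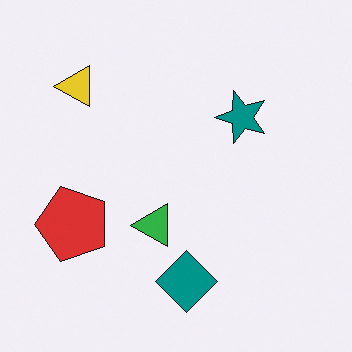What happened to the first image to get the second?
The transformation is: transposed (reflected across the top-left ↔ bottom-right diagonal).

Shapes have swapped their row and column positions — what was in the top-right is now in the bottom-left — a diagonal reflection.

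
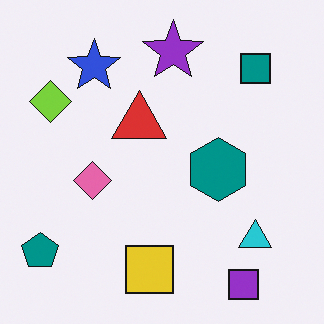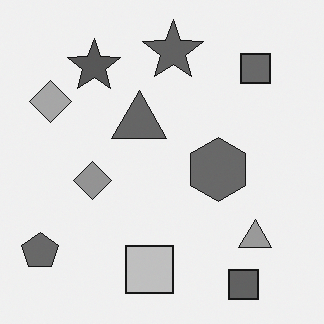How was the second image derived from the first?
The image was converted to grayscale.

All color is removed — every shape is now a shade of grey.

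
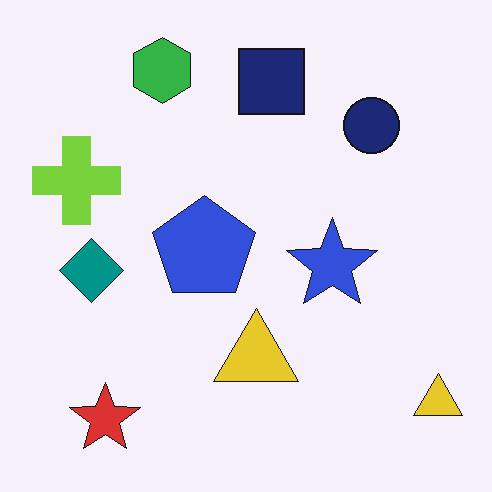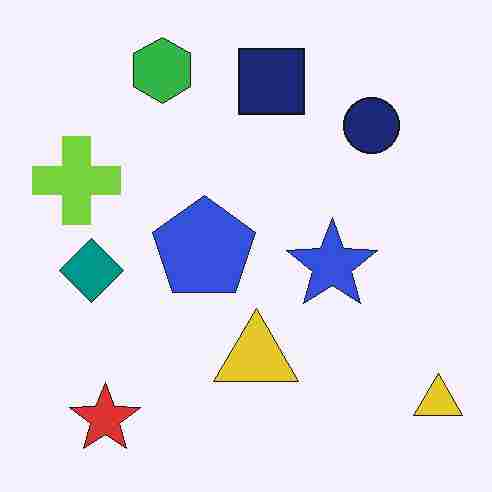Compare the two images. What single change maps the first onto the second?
The image was degraded with heavy JPEG compression.

Blocky 8×8 compression artifacts appear around shape edges and the flat background shows ringing — characteristic JPEG degradation.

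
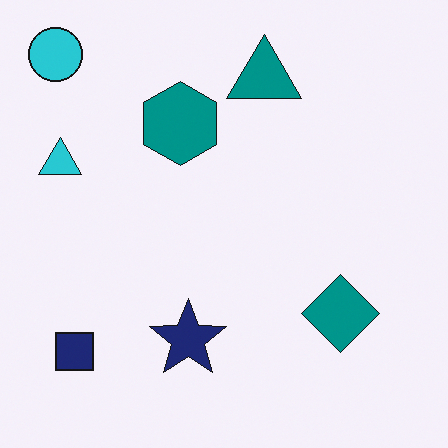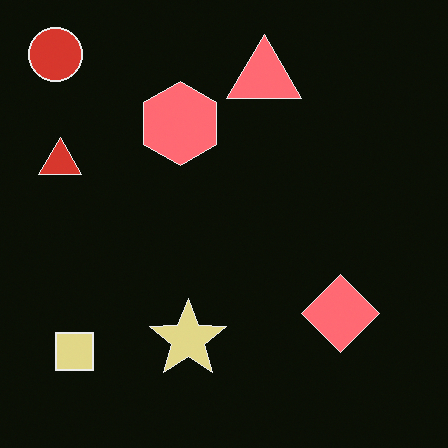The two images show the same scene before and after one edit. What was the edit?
It was color-inverted (negative).

The light background has become dark and every shape's color is its complement — a photographic negative.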